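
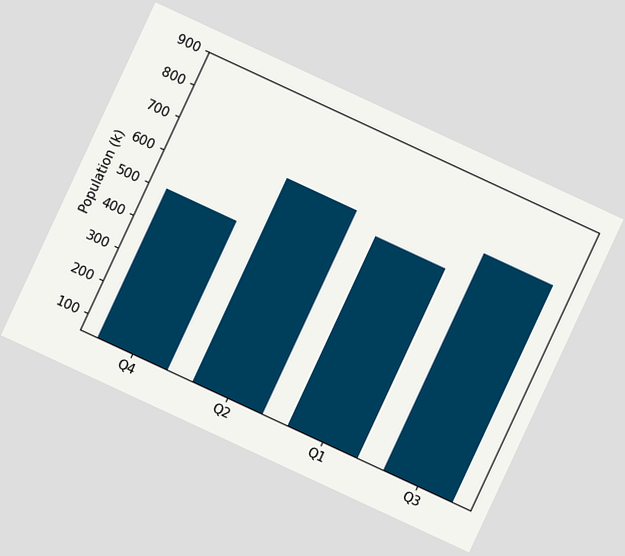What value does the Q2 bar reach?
The chart is tilted about 25° clockwise. Reading along the chart's y-axis, the Q2 bar reaches 672k.

672k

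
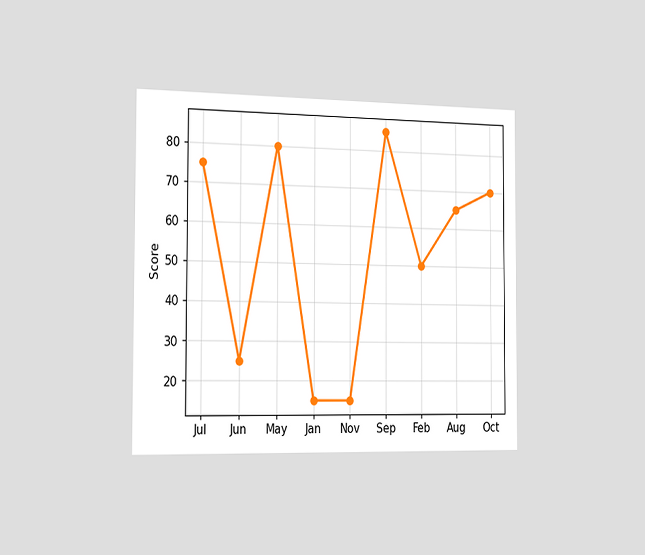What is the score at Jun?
25

The chart is viewed slightly from the left. At Jun, the line is at 25.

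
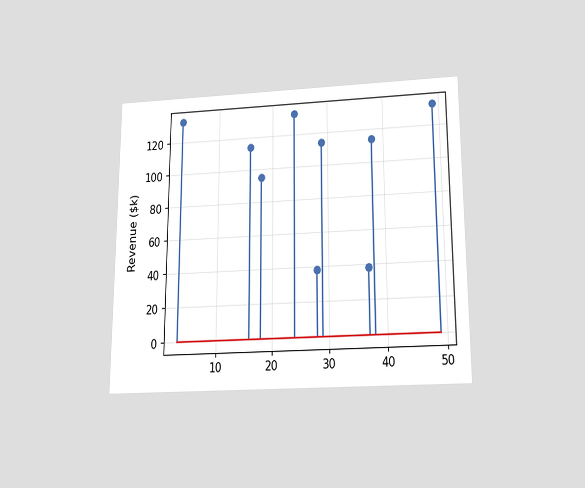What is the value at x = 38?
The chart is viewed slightly from below. The stem at x=38 reaches $114k.

$114k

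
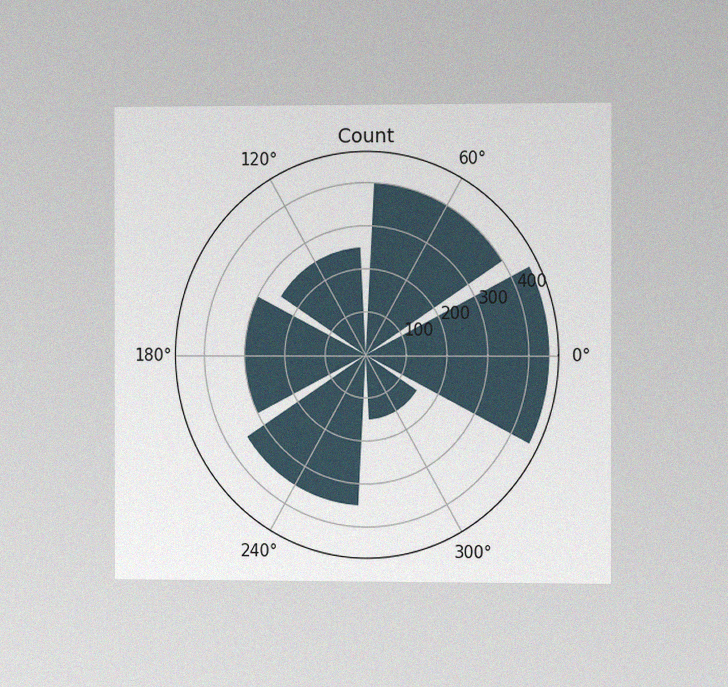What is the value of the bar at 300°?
150

The chart is viewed slightly from the right, with some photo noise. The bar at 300° reaches 150 on the radial axis.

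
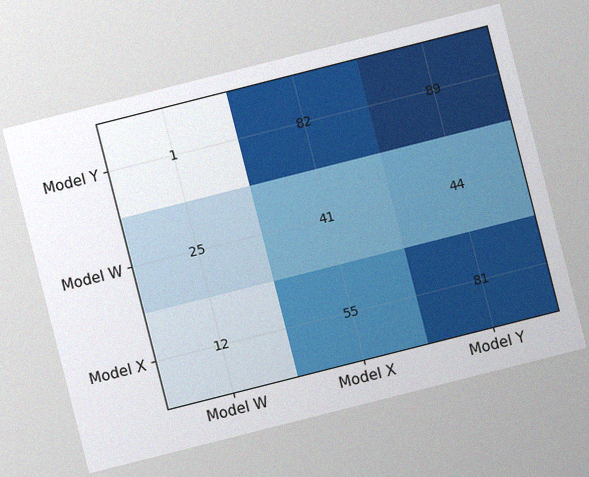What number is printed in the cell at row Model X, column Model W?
12

The chart is tilted about 14° counter-clockwise, with some photo noise. The (Model X, Model W) cell reads 12.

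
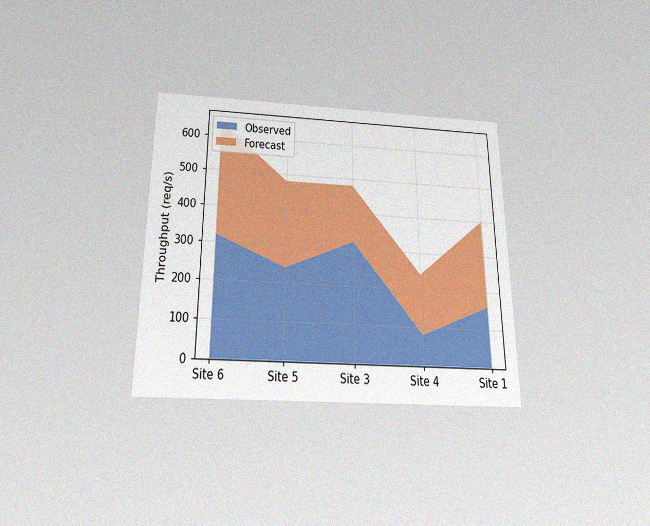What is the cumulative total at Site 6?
The chart is viewed slightly from below, with some photo noise. The stacked total at Site 6 reaches 640req/s.

640req/s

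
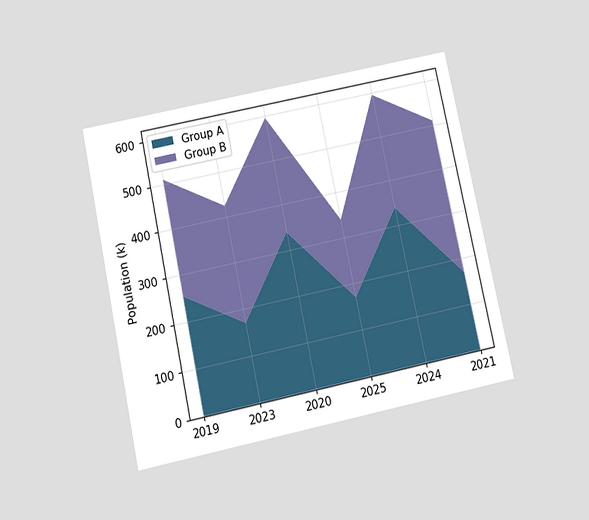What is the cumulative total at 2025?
340k

The chart is tilted about 12° counter-clockwise and viewed slightly from below. The stacked total at 2025 reaches 340k.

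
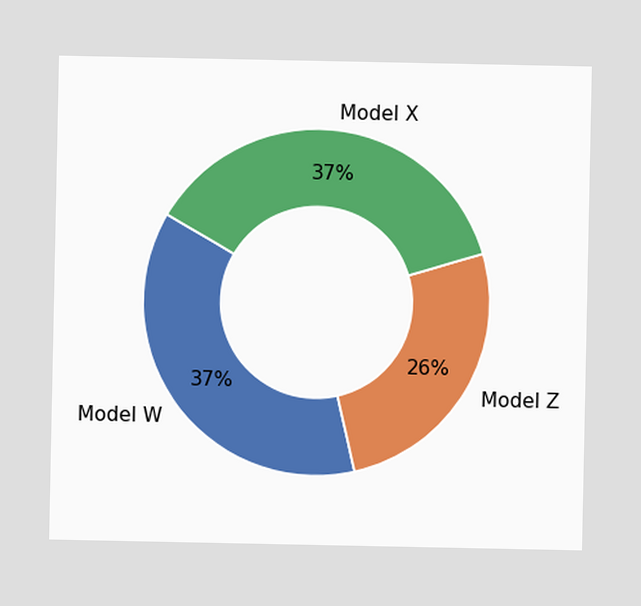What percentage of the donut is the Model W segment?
The Model W segment takes up 37% of the ring.

37%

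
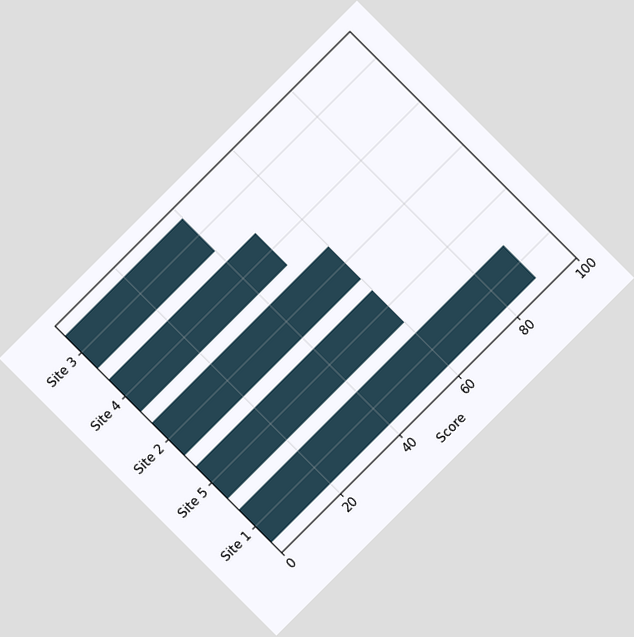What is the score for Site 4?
50

The chart is tilted about 45° counter-clockwise. Reading along the chart's x-axis, the Site 4 bar reaches 50.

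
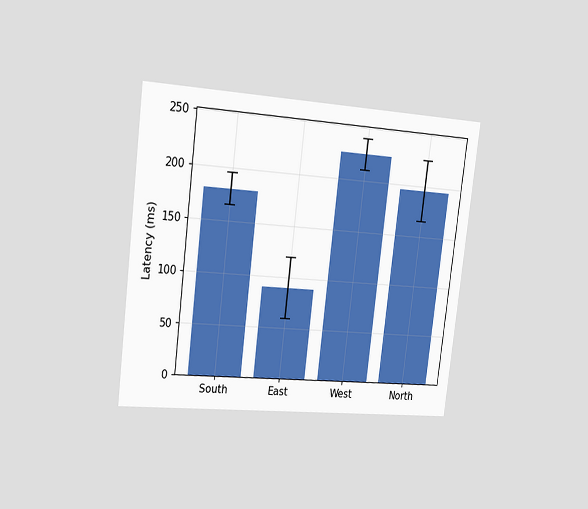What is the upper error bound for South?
195ms

The chart is tilted about 7° clockwise and viewed slightly from the left. The South bar's upper whisker reaches 195ms.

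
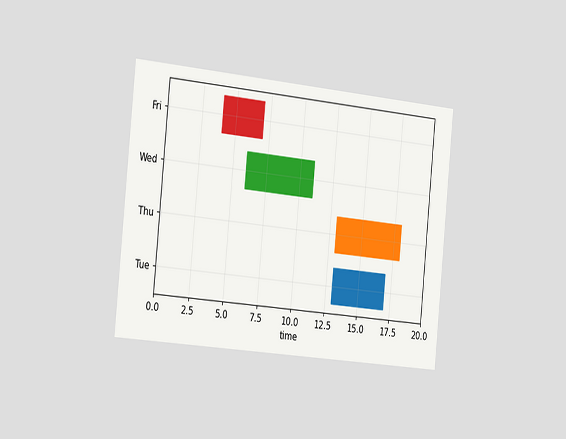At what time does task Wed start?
The chart is tilted about 6° clockwise and viewed slightly from the left. The Wed bar begins at t=6.

6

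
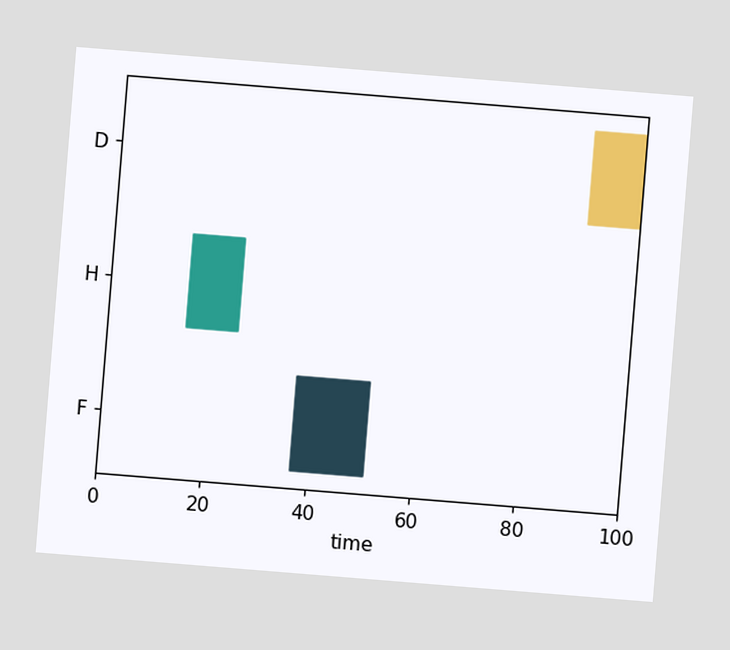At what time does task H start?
The chart is tilted about 5° clockwise. The H bar begins at t=15.

15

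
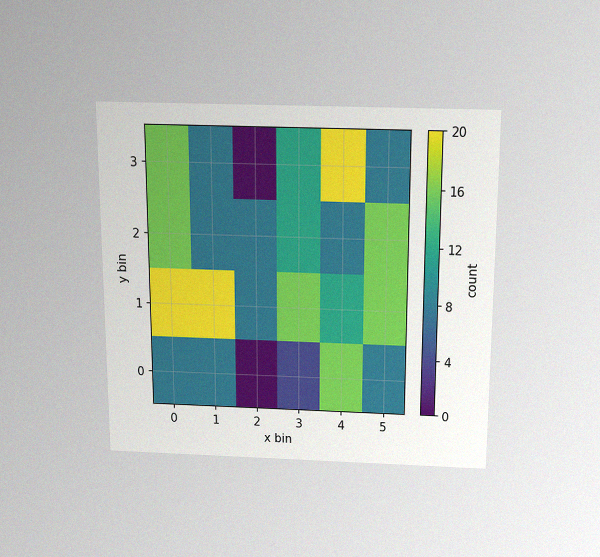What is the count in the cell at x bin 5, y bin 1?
16

The chart is viewed slightly from above, with some photo noise. Matching the cell (5, 1) against the colorbar gives 16.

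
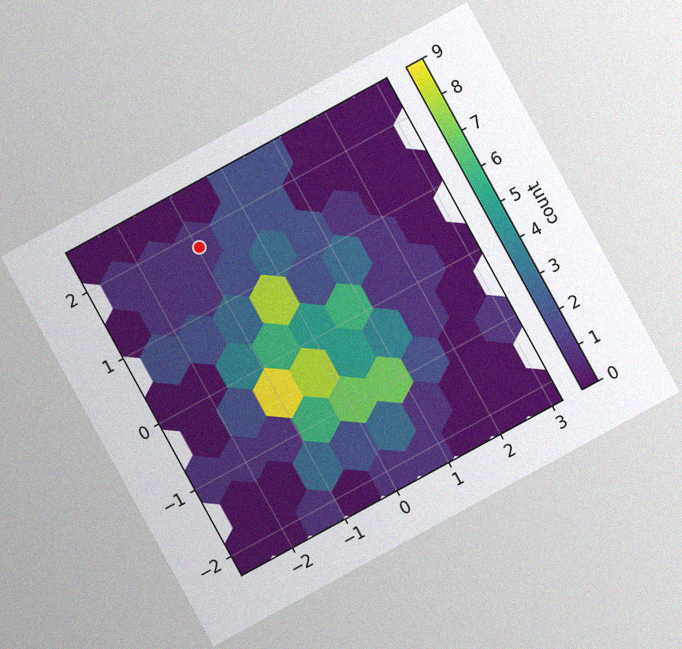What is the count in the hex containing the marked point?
1

The chart is tilted about 29° counter-clockwise, with some photo noise. The marked hex reads 1 on the colorbar.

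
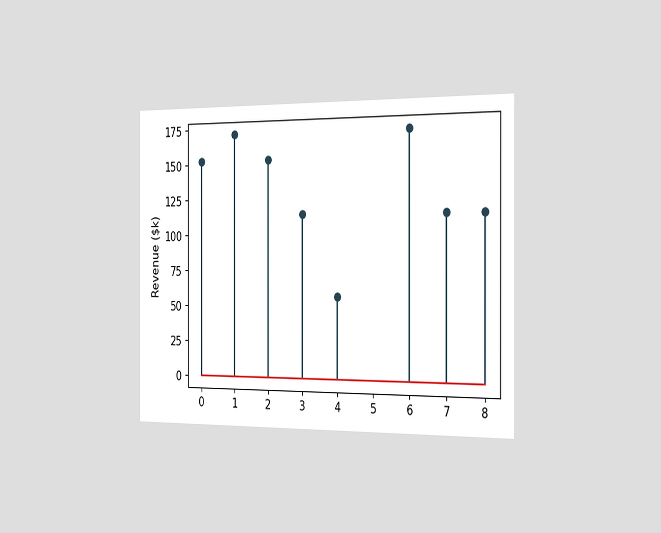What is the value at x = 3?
$114k

The chart is viewed slightly from the right. The stem at x=3 reaches $114k.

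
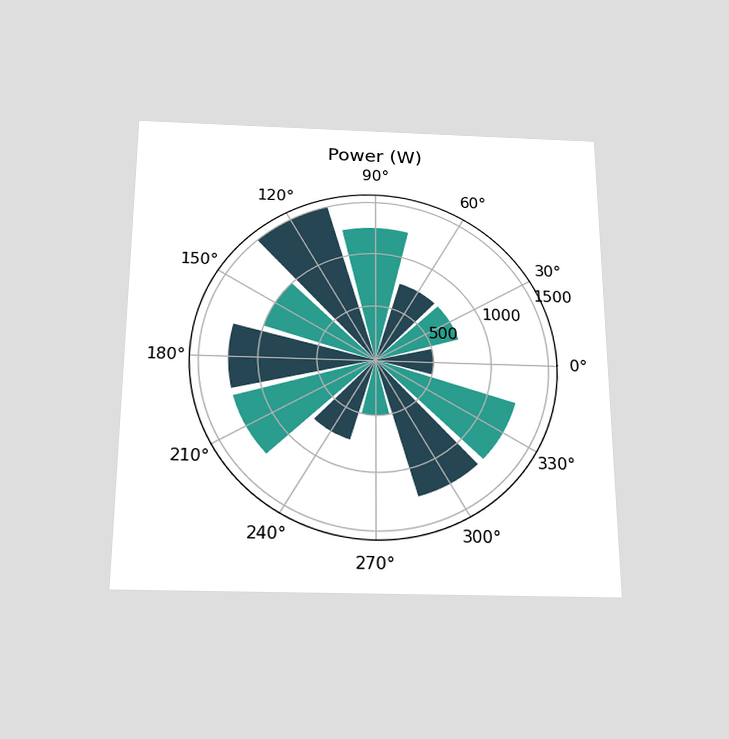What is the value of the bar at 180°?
1250W

The chart is viewed slightly from below. The bar at 180° reaches 1250W on the radial axis.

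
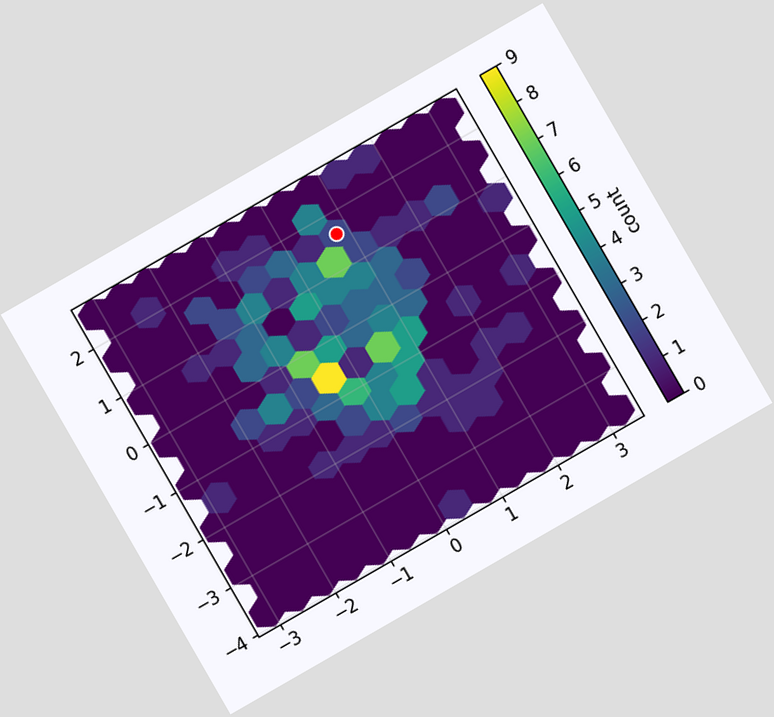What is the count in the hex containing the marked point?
2

The chart is tilted about 30° counter-clockwise. The marked hex reads 2 on the colorbar.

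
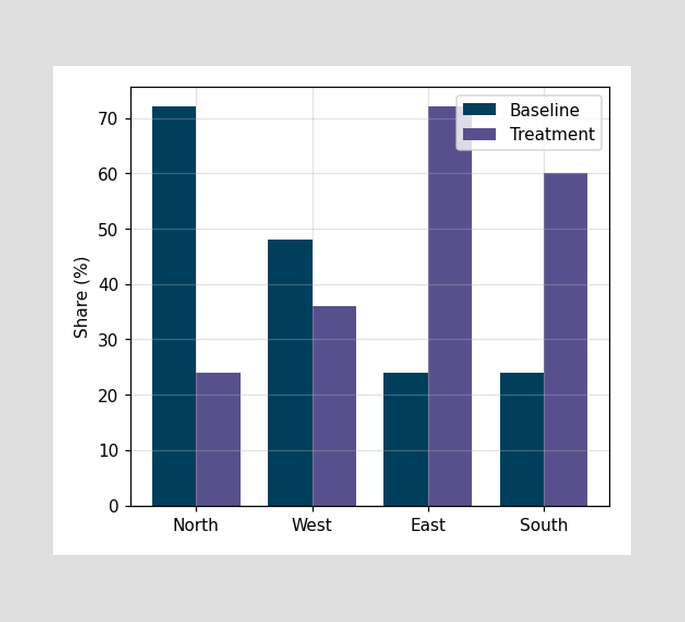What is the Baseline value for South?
24%

The Baseline bar at South reaches 24% on the y-axis.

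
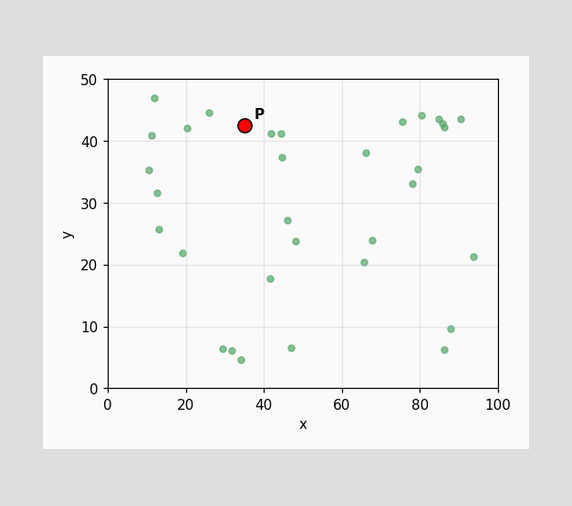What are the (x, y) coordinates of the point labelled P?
Following the gridlines from P to each axis, P sits at (35, 42.5).

(35, 42.5)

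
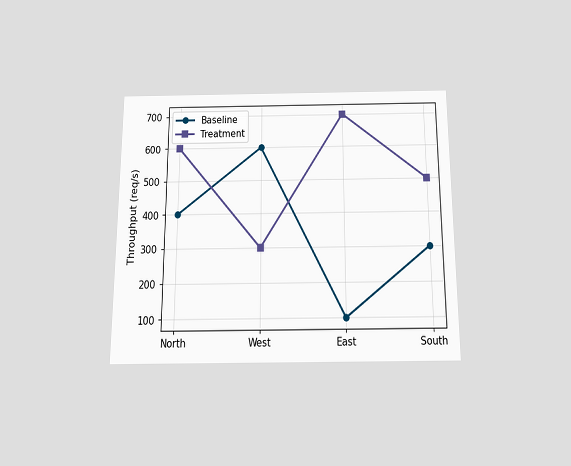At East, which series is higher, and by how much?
The chart is viewed slightly from below. At East, Treatment sits above the other line by 600req/s.

Treatment, by 600req/s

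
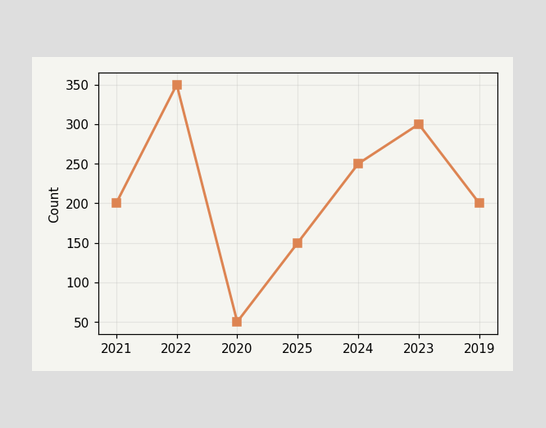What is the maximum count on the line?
The highest point is at 2022, and reading across to the y-axis gives 350.

350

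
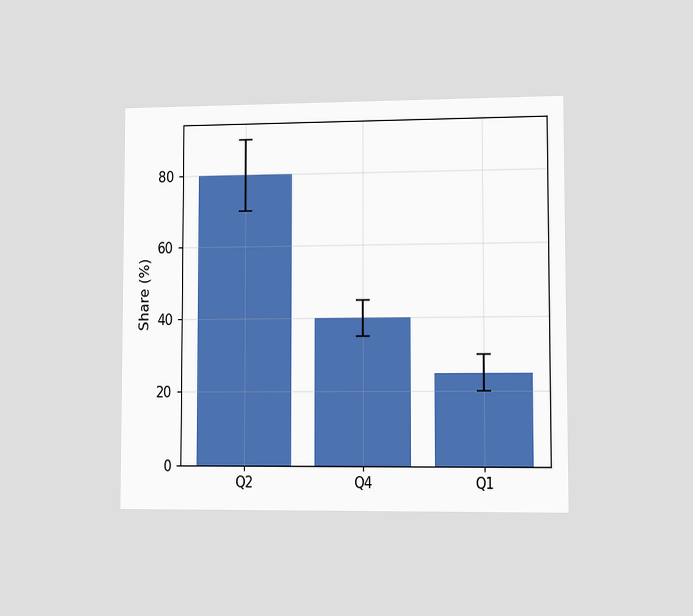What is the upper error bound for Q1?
The chart is viewed slightly from the right. The Q1 bar's upper whisker reaches 30%.

30%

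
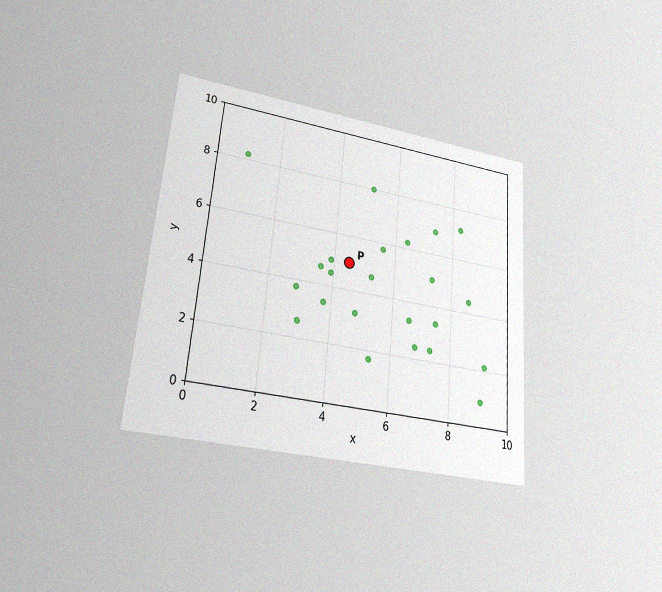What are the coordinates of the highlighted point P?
(4.5, 5)

The chart is tilted about 5° clockwise and viewed at a slight angle, with some photo noise. Following the gridlines from P to each axis, P sits at (4.5, 5).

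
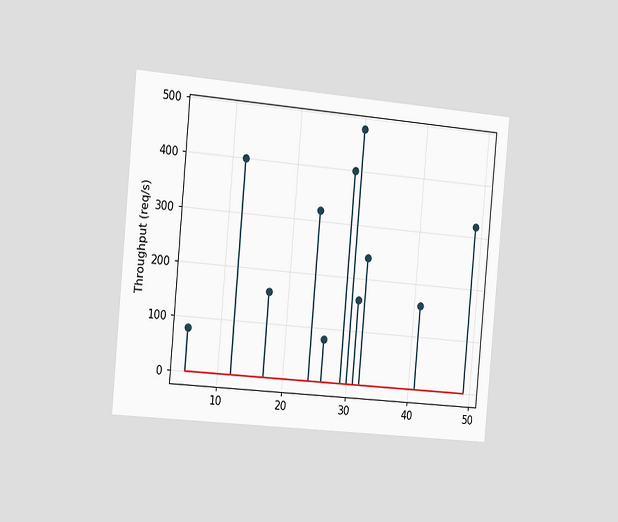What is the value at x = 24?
320req/s

The chart is tilted about 5° clockwise and viewed slightly from the left. The stem at x=24 reaches 320req/s.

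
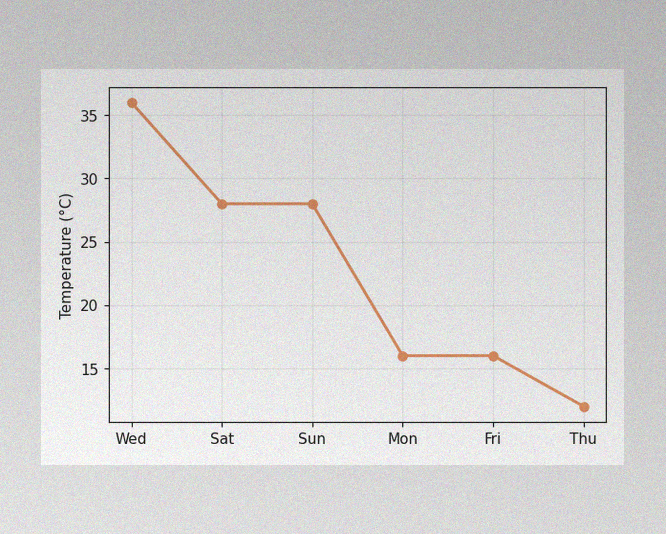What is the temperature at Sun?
The image has some photo noise and uneven lighting. At Sun, the line is at 28°C.

28°C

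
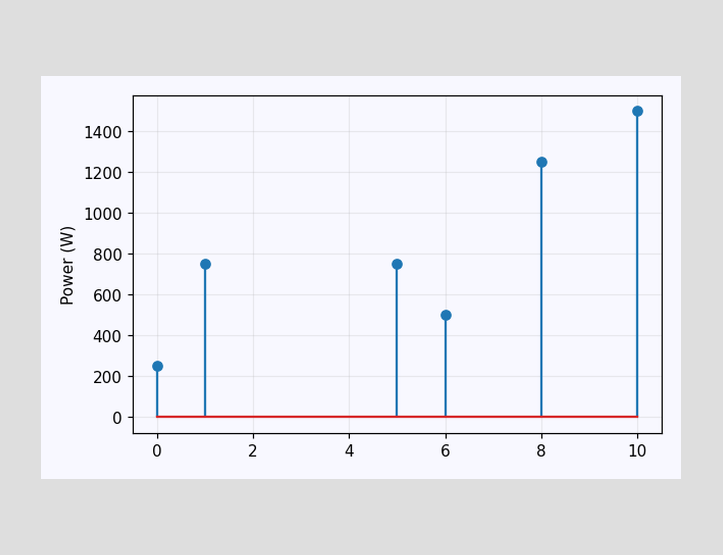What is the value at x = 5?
The stem at x=5 reaches 750W.

750W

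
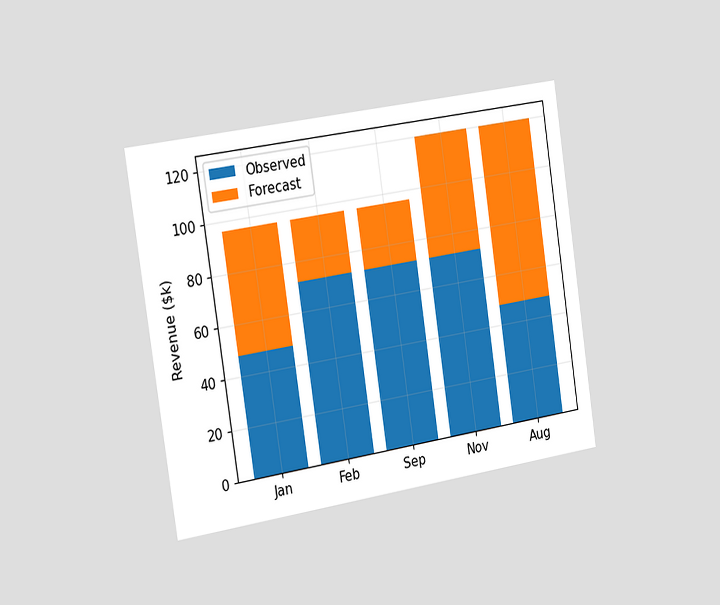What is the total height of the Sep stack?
The chart is tilted about 9° counter-clockwise and viewed slightly from the left. The Sep stack's top reaches $96k on the y-axis.

$96k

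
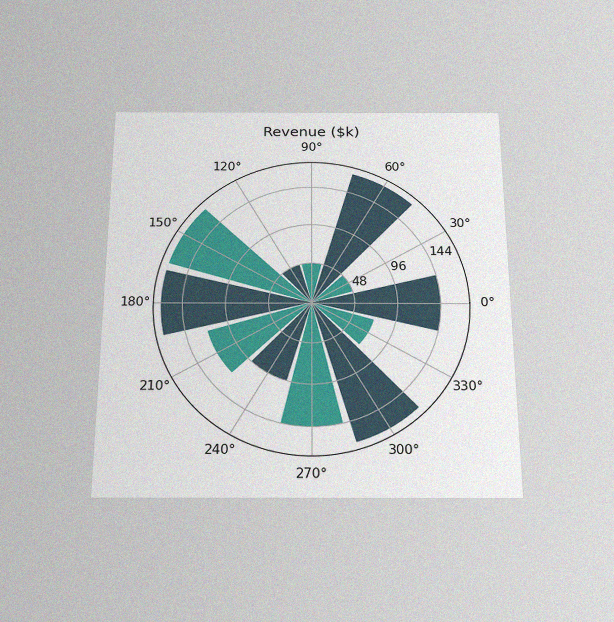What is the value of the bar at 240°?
The chart is viewed slightly from below, with some photo noise. The bar at 240° reaches $96k on the radial axis.

$96k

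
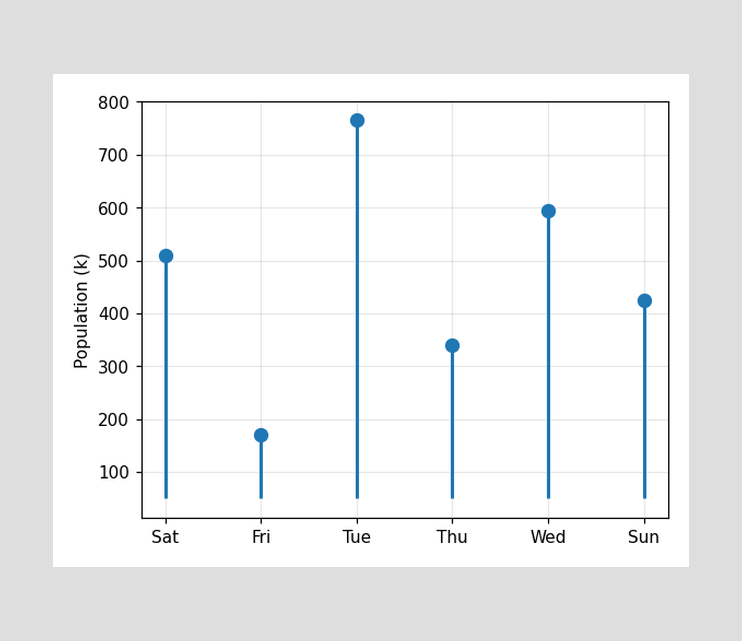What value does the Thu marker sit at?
340k

The Thu marker sits at 340k.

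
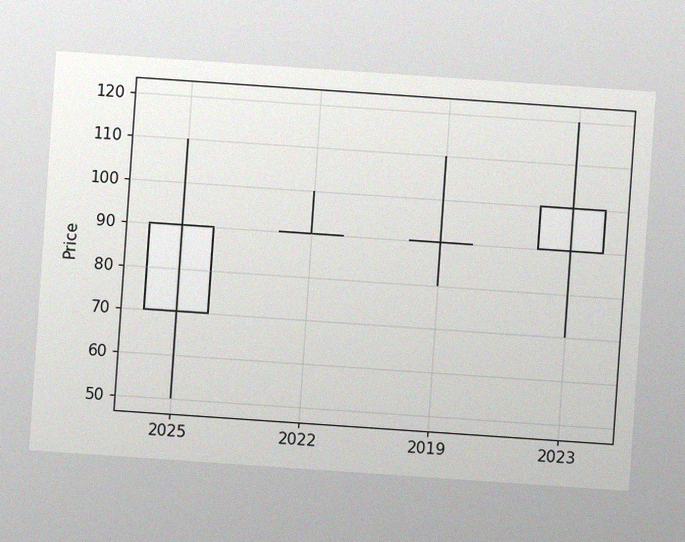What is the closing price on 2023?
The chart is tilted about 4° clockwise, with some photo noise. The 2023 candle closes at 100.

100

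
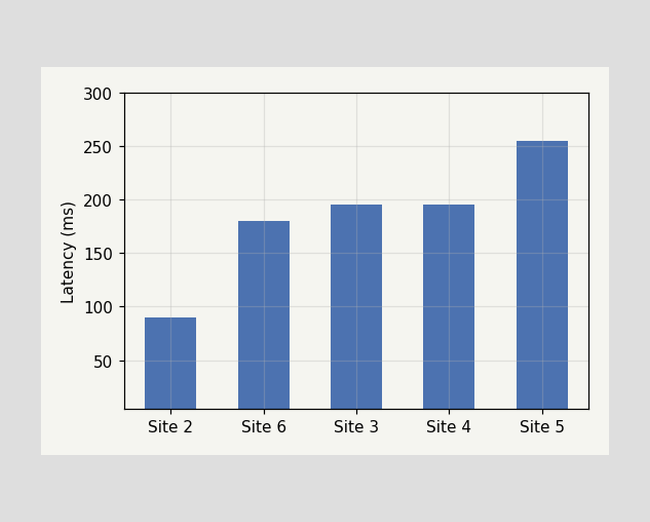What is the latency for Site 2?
90ms

Reading along the chart's y-axis, the Site 2 bar reaches 90ms.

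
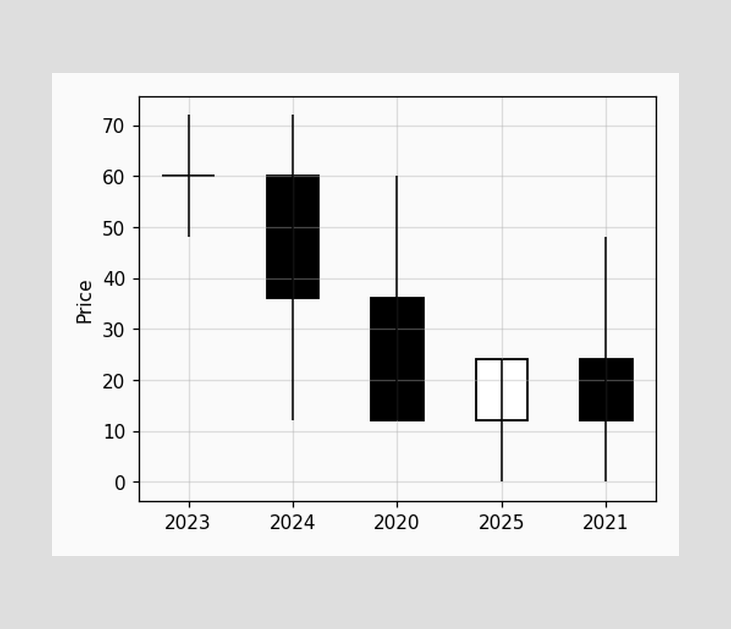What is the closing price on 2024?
The 2024 candle closes at 36.

36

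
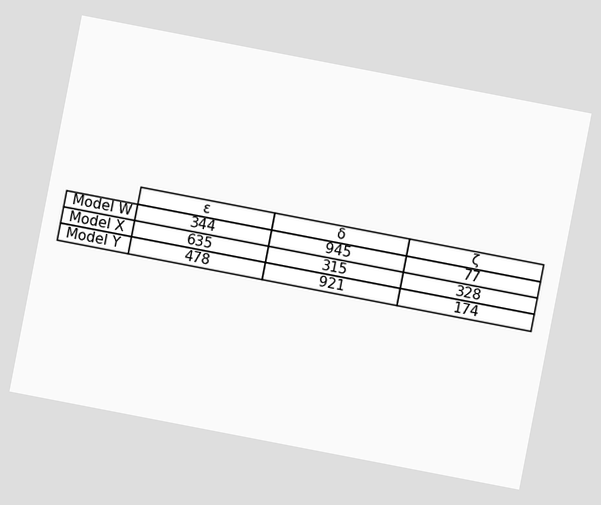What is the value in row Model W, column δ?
The chart is tilted about 11° clockwise. The (Model W, δ) cell reads 945.

945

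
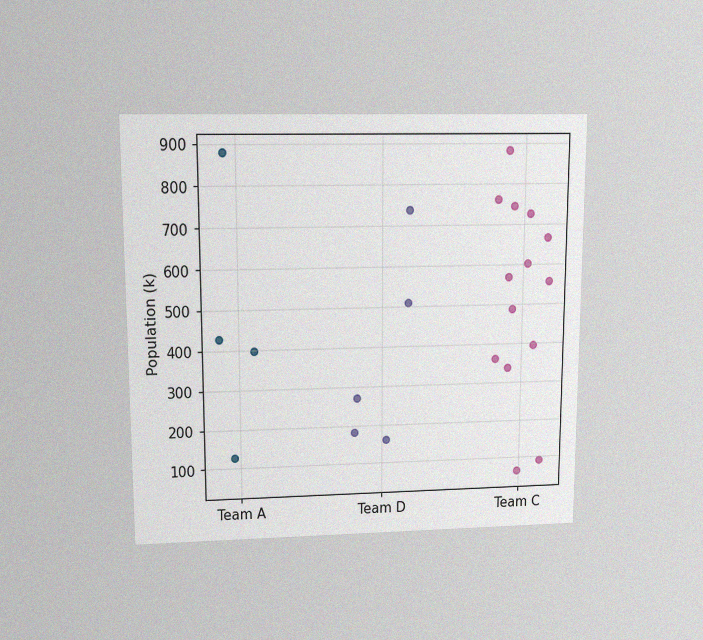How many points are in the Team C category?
The chart is viewed slightly from above, with some photo noise. Counting the markers in the Team C column gives 14.

14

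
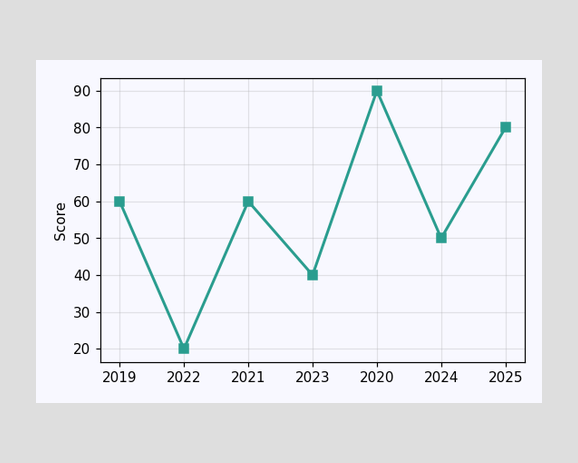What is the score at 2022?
At 2022, the line is at 20.

20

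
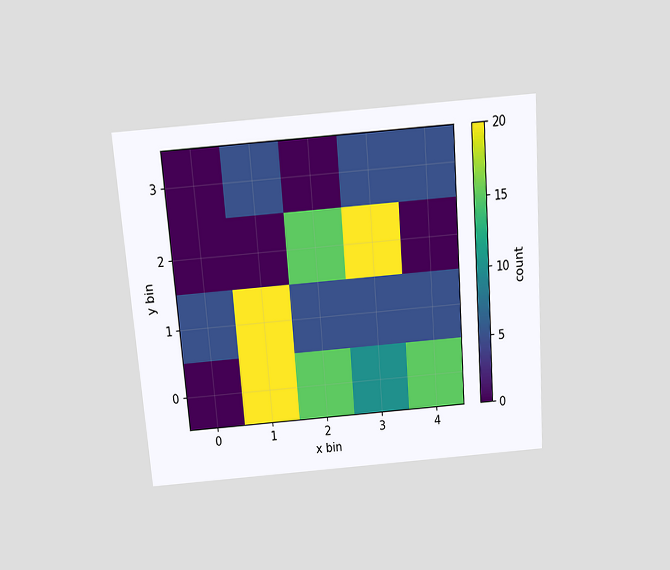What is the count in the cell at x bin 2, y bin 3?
0

The chart is tilted about 4° counter-clockwise and viewed slightly from above. Matching the cell (2, 3) against the colorbar gives 0.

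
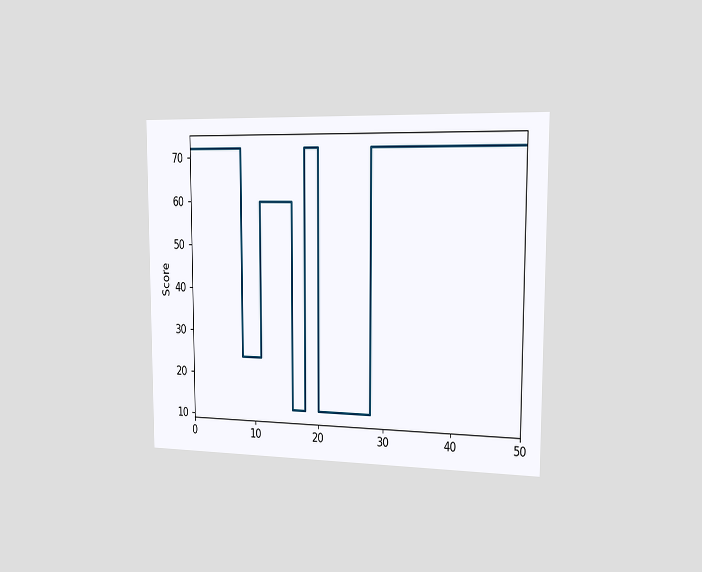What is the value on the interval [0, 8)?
72

The chart is viewed slightly from the right. On [0, 8) the step sits at 72.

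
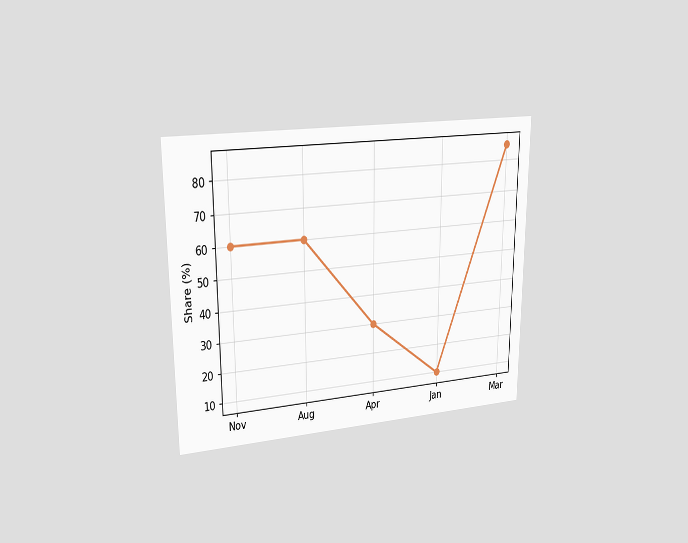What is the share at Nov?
60%

The chart is viewed at a slight angle. At Nov, the line is at 60%.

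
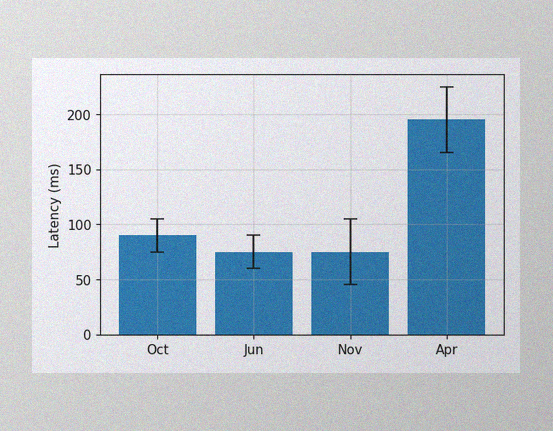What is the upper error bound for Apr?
225ms

The image has some photo noise and uneven lighting. The Apr bar's upper whisker reaches 225ms.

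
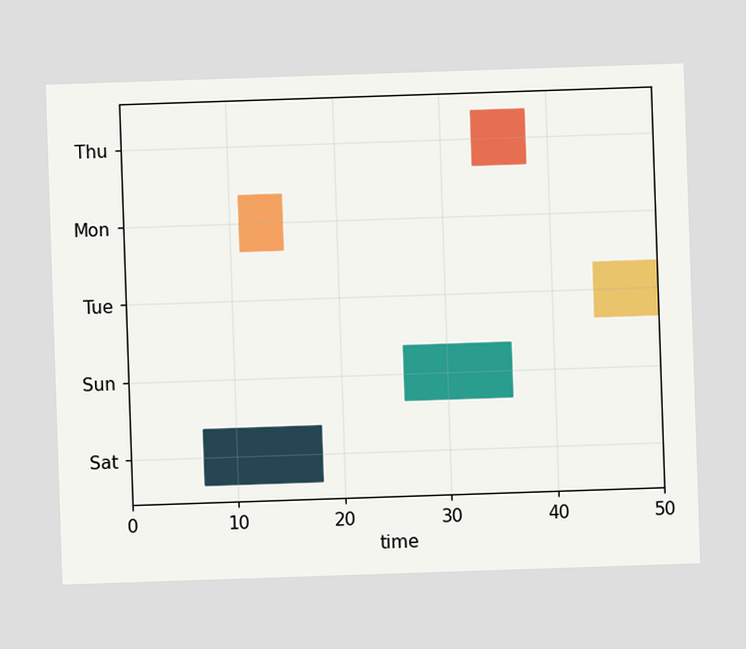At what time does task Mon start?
The Mon bar begins at t=11.

11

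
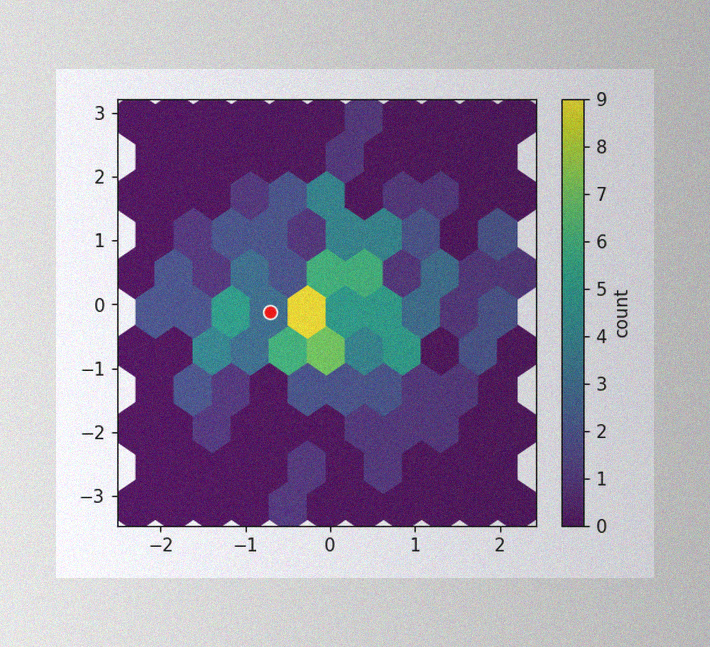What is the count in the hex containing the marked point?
3

The image has some photo noise and uneven lighting. The marked hex reads 3 on the colorbar.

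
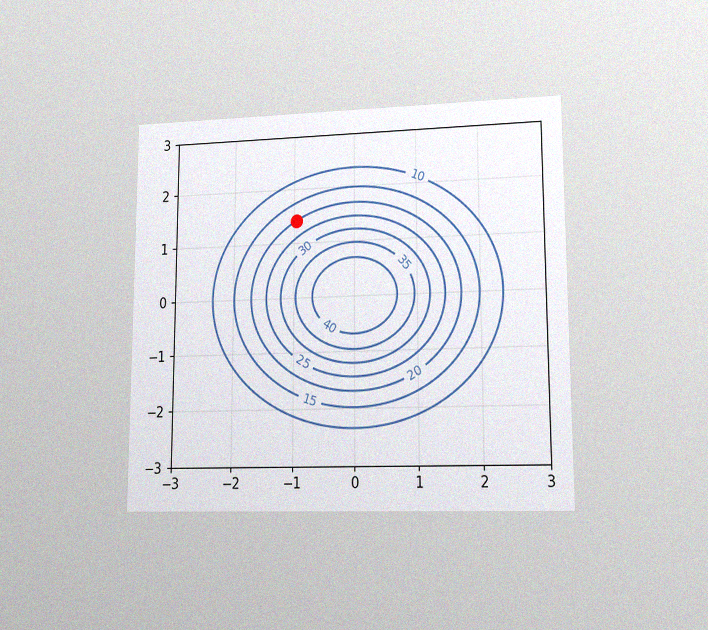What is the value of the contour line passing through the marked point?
20

The chart is viewed at a slight angle, with some photo noise. The marked point sits on the contour labelled 20.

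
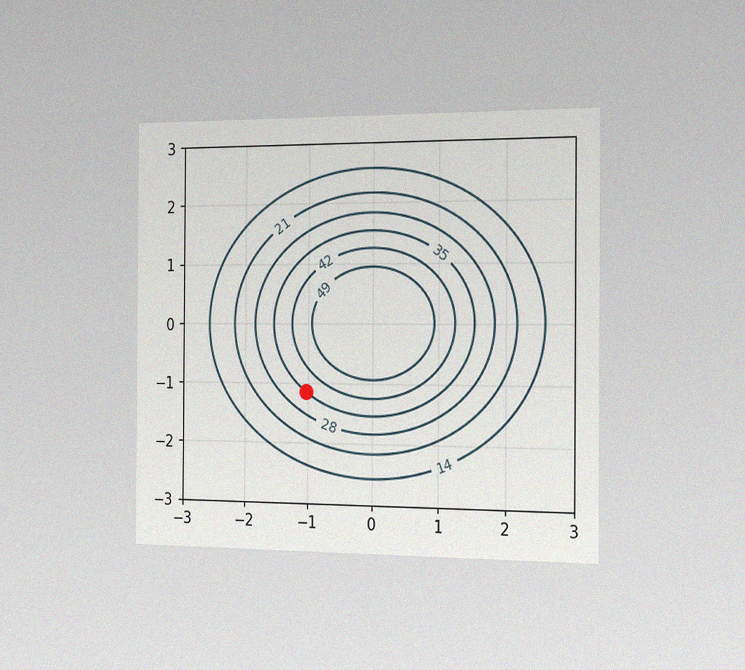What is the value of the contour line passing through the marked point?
35

The chart is viewed slightly from the right, with some photo noise. The marked point sits on the contour labelled 35.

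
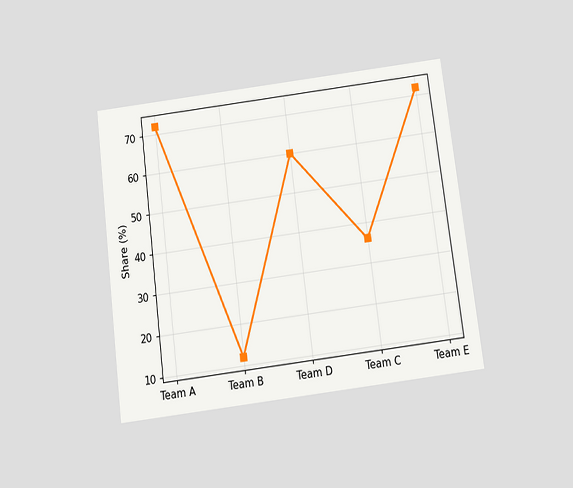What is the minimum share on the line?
The chart is tilted about 7° counter-clockwise and viewed slightly from below. The lowest point is at Team B, and reading across to the y-axis gives 12%.

12%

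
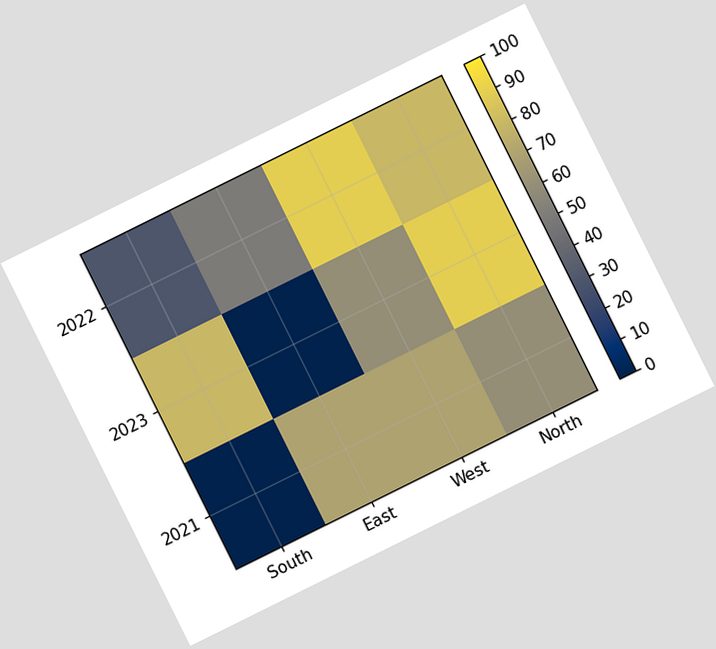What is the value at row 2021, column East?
The chart is tilted about 26° counter-clockwise. Matching cell (2021, East) against the colorbar gives 70.

70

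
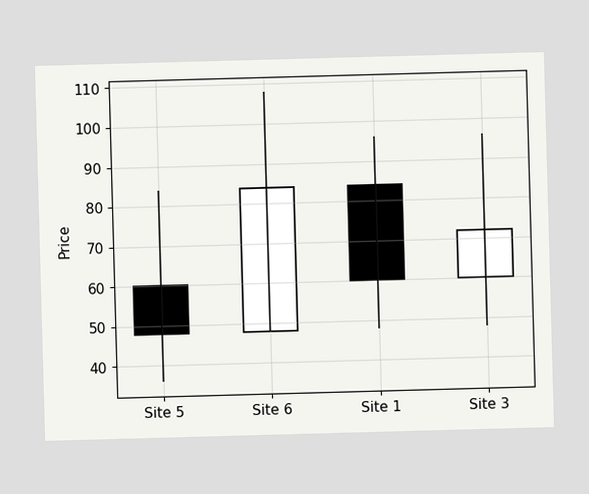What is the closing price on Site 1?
60

The Site 1 candle closes at 60.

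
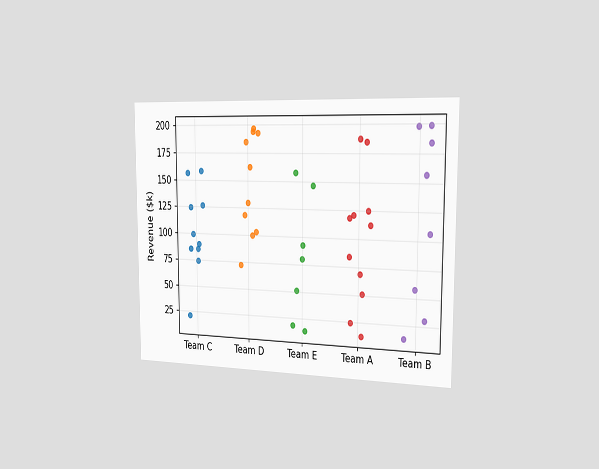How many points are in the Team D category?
10

The chart is viewed slightly from the right. Counting the markers in the Team D column gives 10.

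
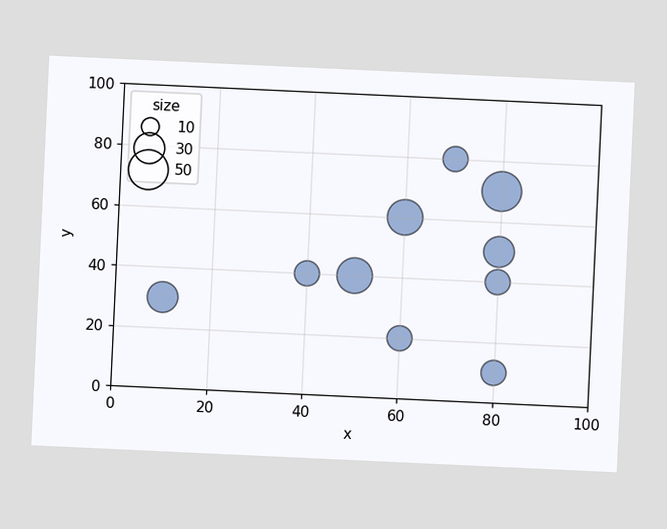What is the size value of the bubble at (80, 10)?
20

The chart is tilted about 3° clockwise. Matching the bubble at (80, 10) against the size legend gives 20.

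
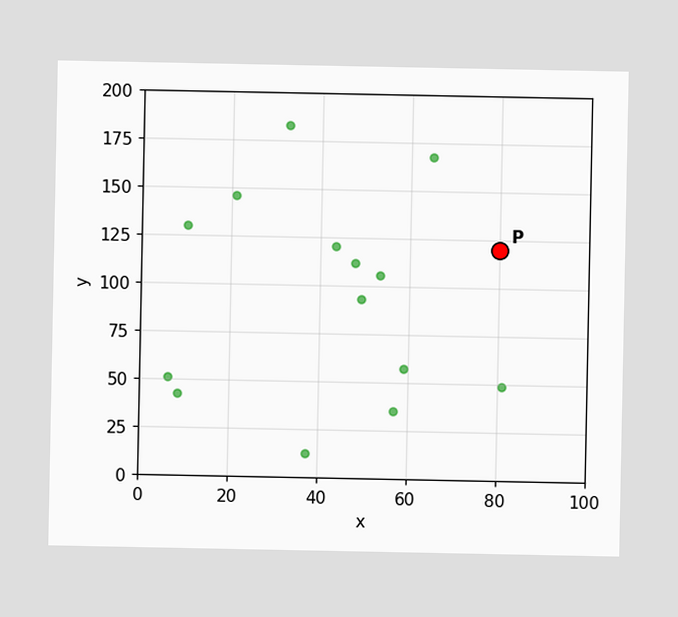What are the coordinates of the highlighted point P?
Following the gridlines from P to each axis, P sits at (80, 120).

(80, 120)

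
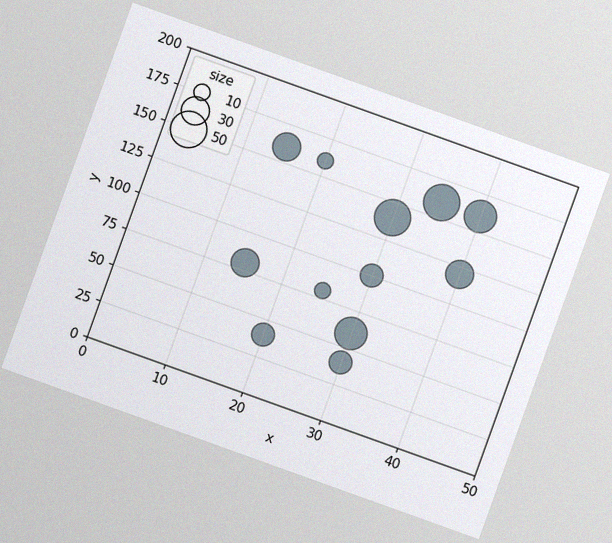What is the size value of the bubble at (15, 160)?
The chart is tilted about 20° clockwise, with some photo noise. Matching the bubble at (15, 160) against the size legend gives 30.

30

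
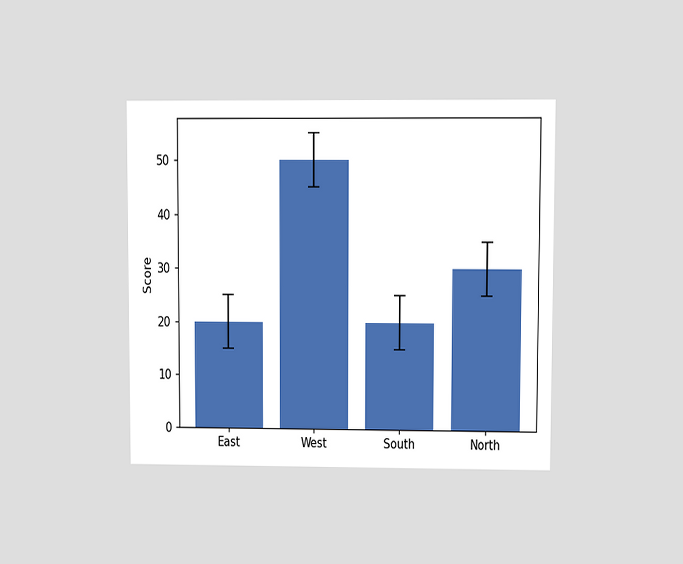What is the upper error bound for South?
The chart is viewed at a slight angle. The South bar's upper whisker reaches 25.

25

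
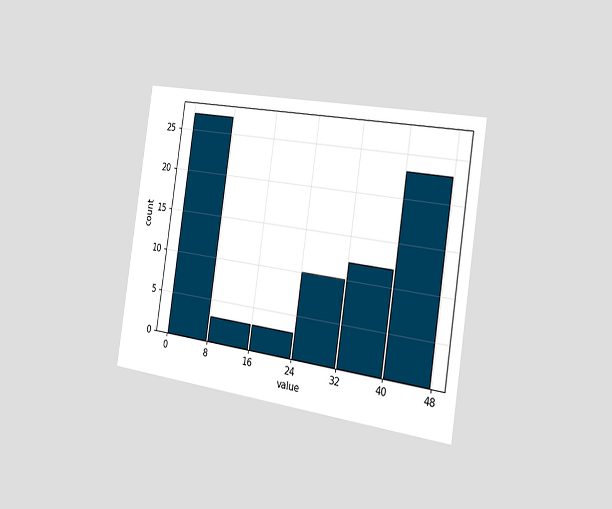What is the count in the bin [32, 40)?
12

The chart is tilted about 8° clockwise and viewed slightly from the right. The [32, 40) bin has height 12.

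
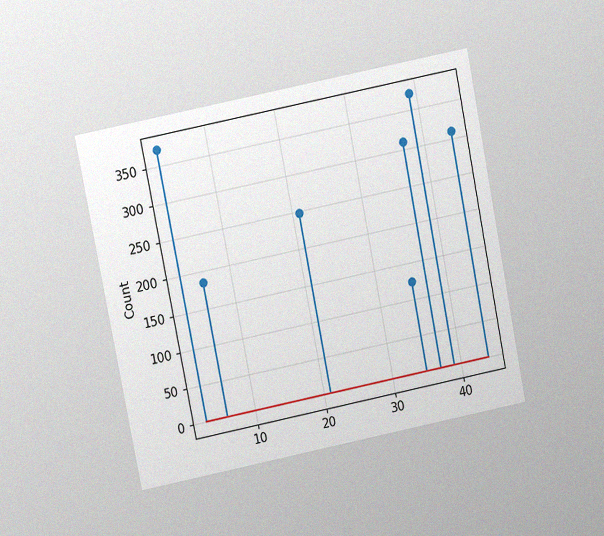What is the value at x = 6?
The chart is tilted about 11° counter-clockwise and viewed at a slight angle, with some photo noise. The stem at x=6 reaches 186.

186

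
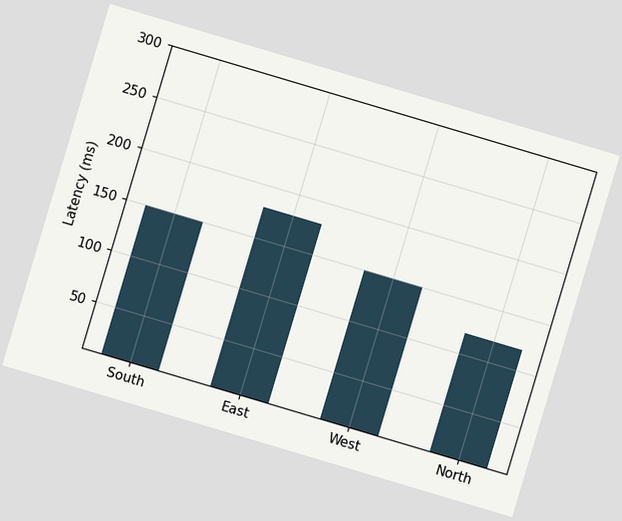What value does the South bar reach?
150ms

The chart is tilted about 17° clockwise. Reading along the chart's y-axis, the South bar reaches 150ms.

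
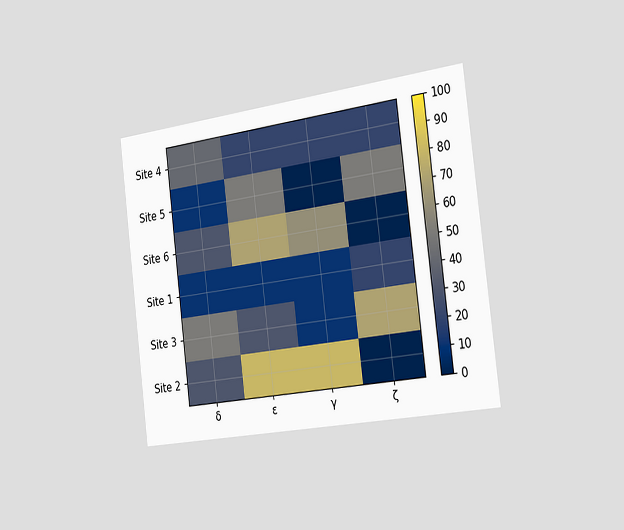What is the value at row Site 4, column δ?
40

The chart is tilted about 7° counter-clockwise and viewed slightly from the right. Matching cell (Site 4, δ) against the colorbar gives 40.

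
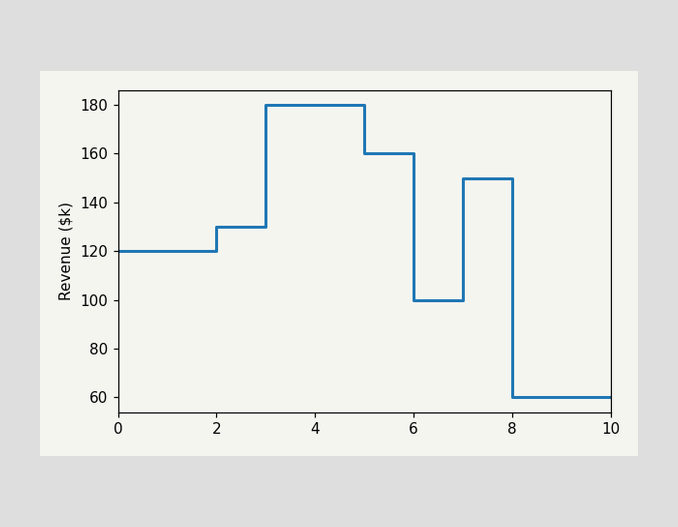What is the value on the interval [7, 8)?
$150k

On [7, 8) the step sits at $150k.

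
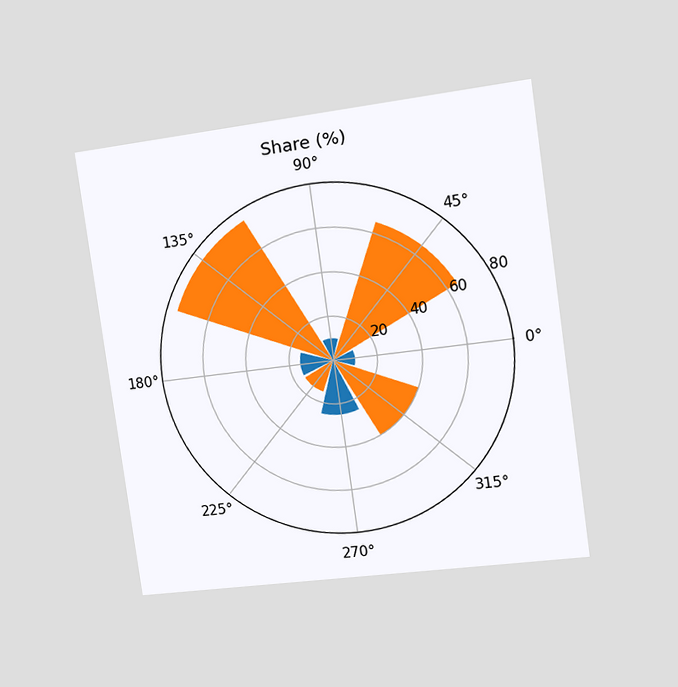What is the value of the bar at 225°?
The chart is tilted about 8° counter-clockwise and viewed slightly from the right. The bar at 225° reaches 15% on the radial axis.

15%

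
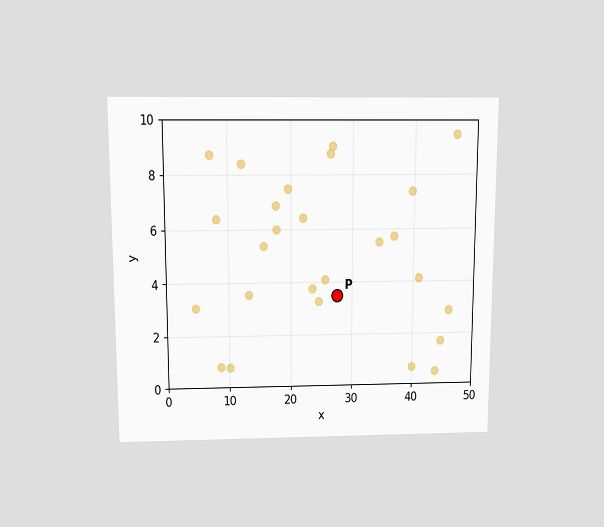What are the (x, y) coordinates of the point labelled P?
(27.5, 3.5)

The chart is viewed slightly from above. Following the gridlines from P to each axis, P sits at (27.5, 3.5).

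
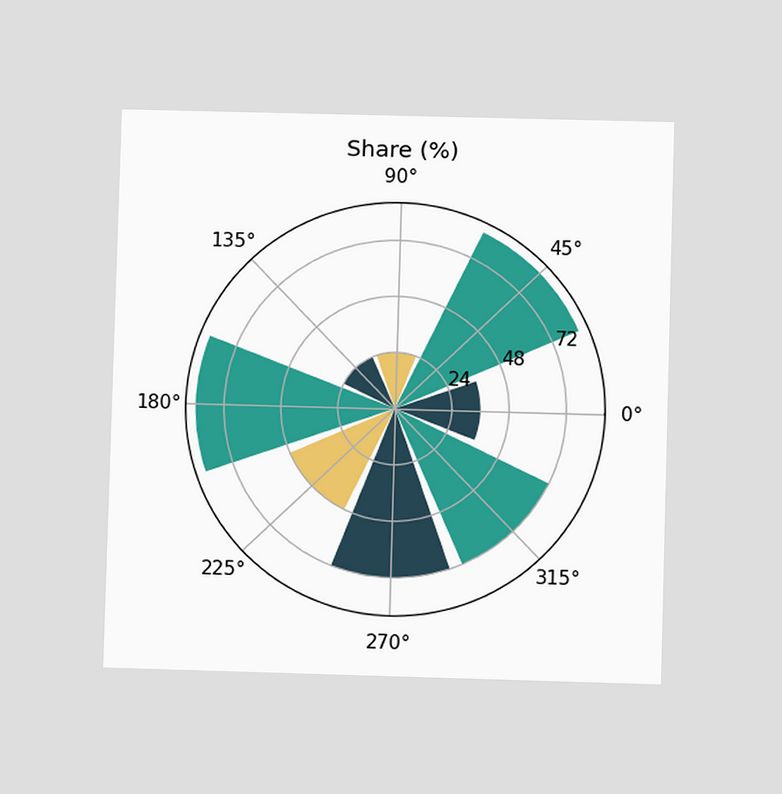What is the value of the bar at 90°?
24%

The chart is viewed at a slight angle. The bar at 90° reaches 24% on the radial axis.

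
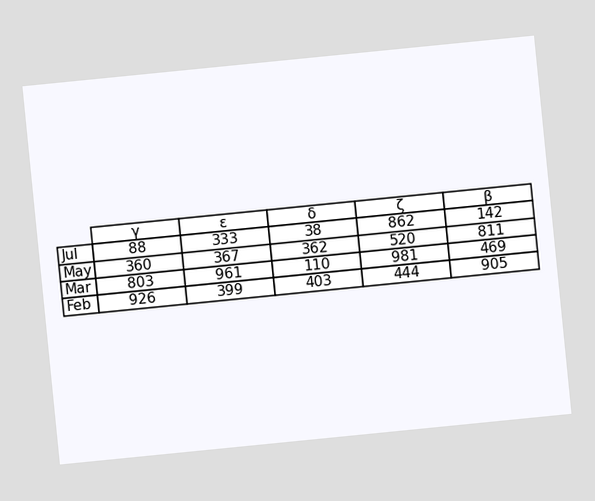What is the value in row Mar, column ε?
The chart is tilted about 6° counter-clockwise. The (Mar, ε) cell reads 961.

961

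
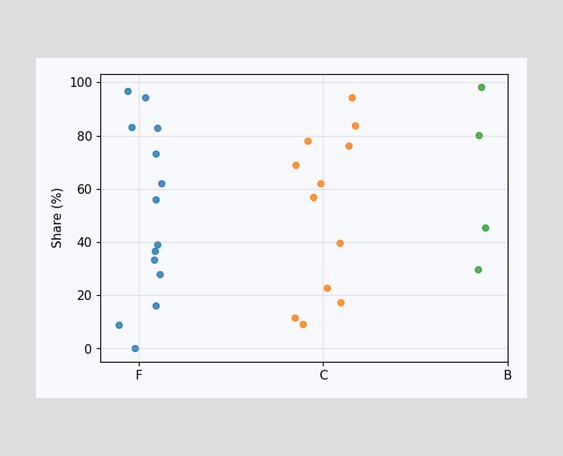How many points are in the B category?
4

Counting the markers in the B column gives 4.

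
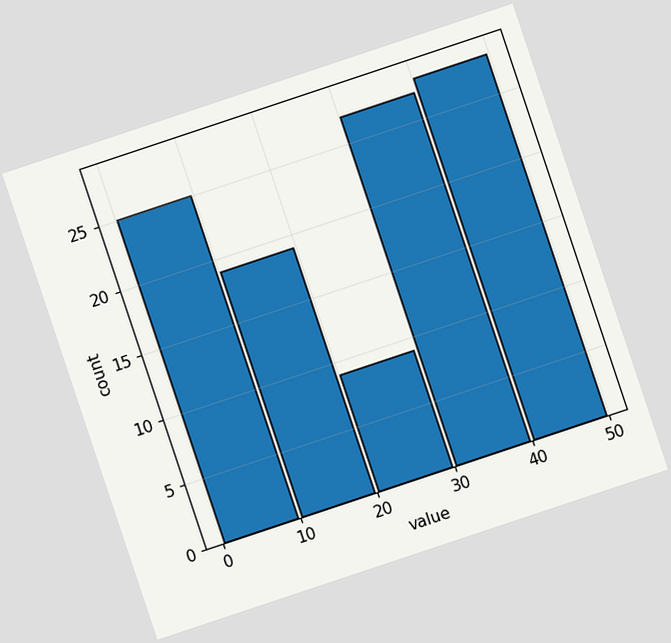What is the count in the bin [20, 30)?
The chart is tilted about 18° counter-clockwise. The [20, 30) bin has height 9.

9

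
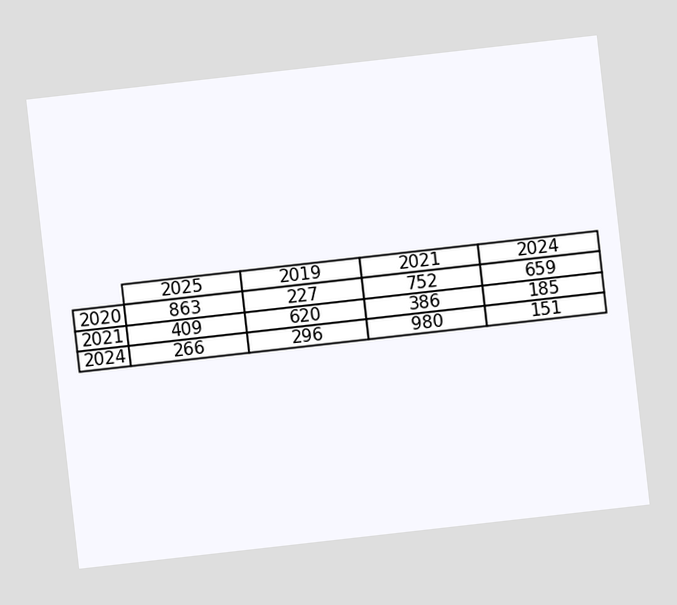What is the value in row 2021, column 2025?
The chart is tilted about 6° counter-clockwise. The (2021, 2025) cell reads 409.

409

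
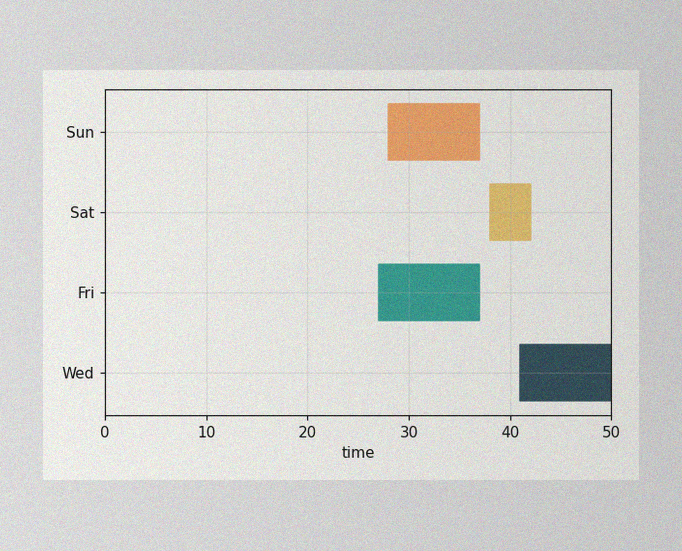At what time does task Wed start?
41

The image has some photo noise and uneven lighting. The Wed bar begins at t=41.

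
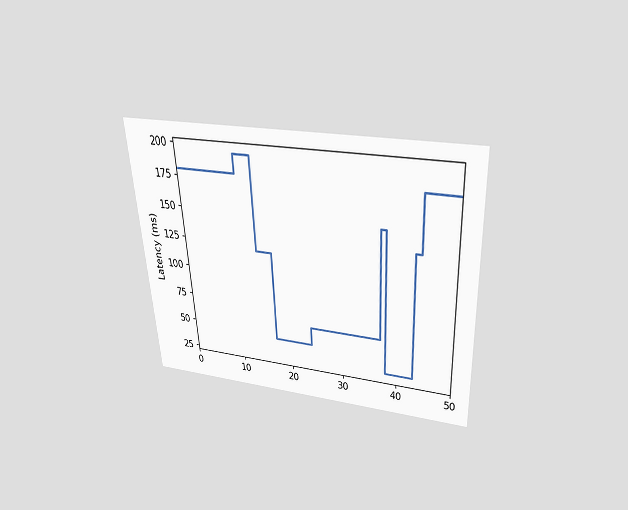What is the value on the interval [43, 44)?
135ms

The chart is tilted about 3° counter-clockwise and viewed slightly from above. On [43, 44) the step sits at 135ms.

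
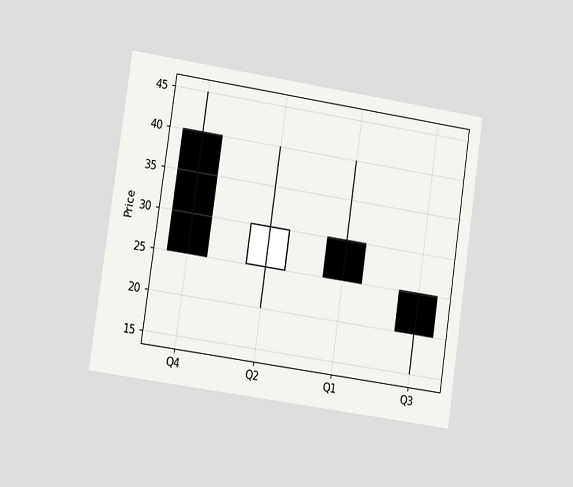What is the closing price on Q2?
30

The chart is tilted about 8° clockwise and viewed at a slight angle. The Q2 candle closes at 30.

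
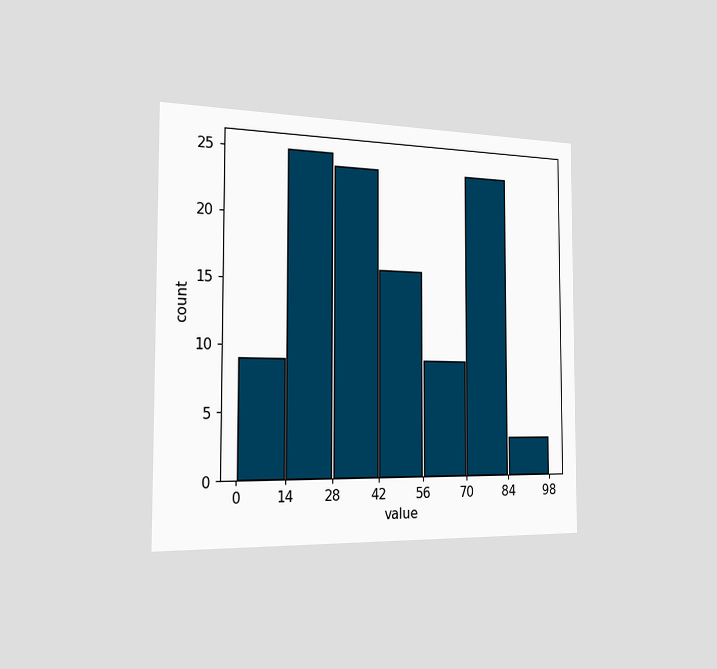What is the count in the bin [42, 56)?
The chart is viewed slightly from the left. The [42, 56) bin has height 16.

16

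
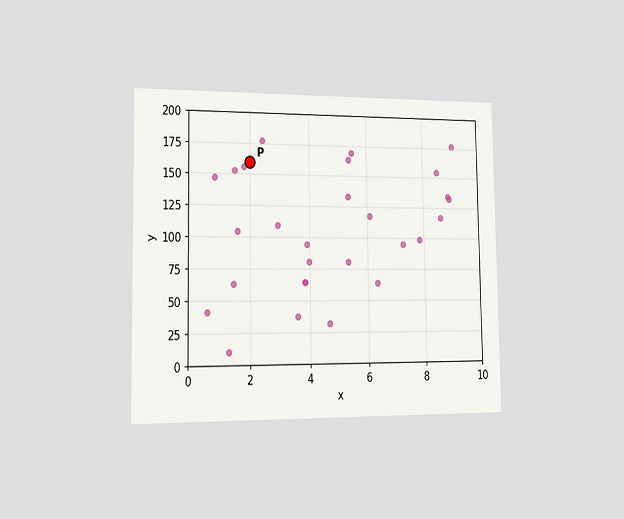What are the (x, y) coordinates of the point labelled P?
The chart is viewed slightly from the left. Following the gridlines from P to each axis, P sits at (2, 160).

(2, 160)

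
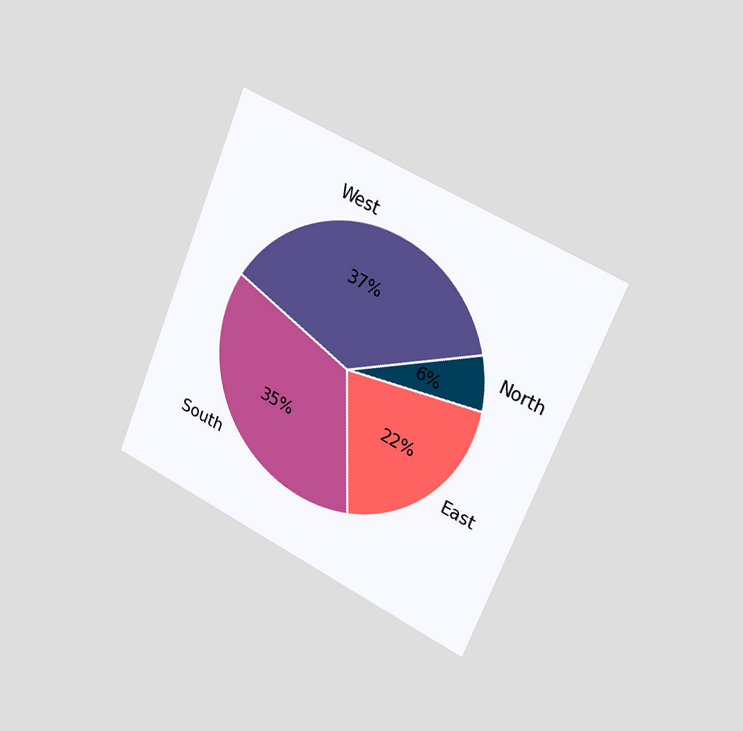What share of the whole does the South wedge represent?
35%

The chart is tilted about 22° clockwise and viewed slightly from the right. The South slice takes up 35% of the pie.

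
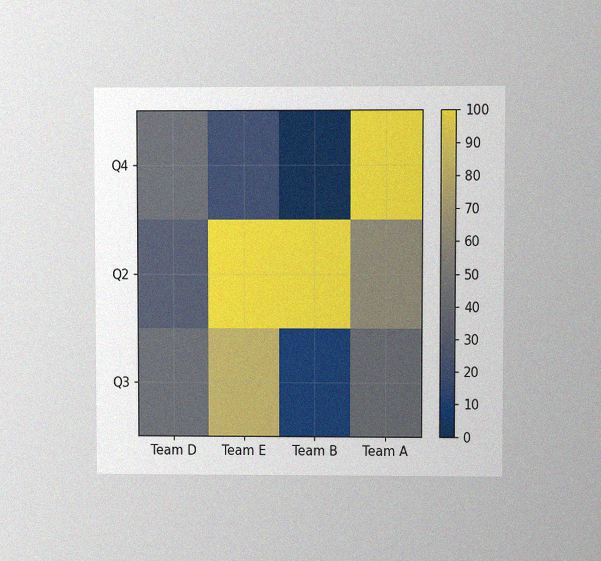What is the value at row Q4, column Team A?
100

The chart is viewed at a slight angle, with some photo noise. Matching cell (Q4, Team A) against the colorbar gives 100.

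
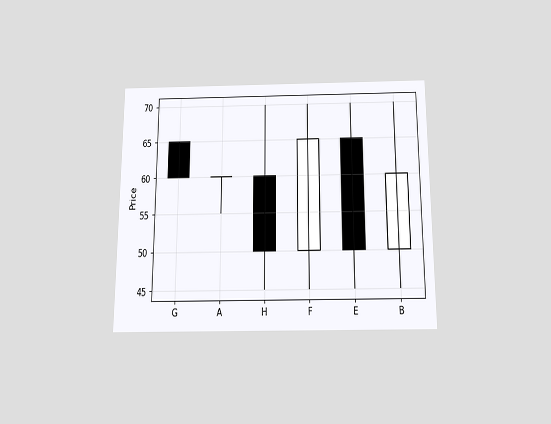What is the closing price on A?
60

The chart is viewed slightly from below. The A candle closes at 60.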